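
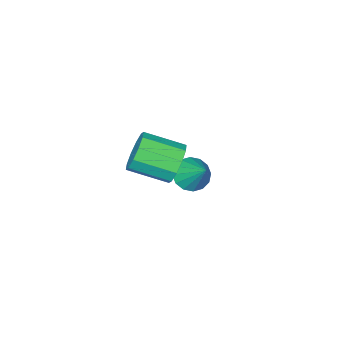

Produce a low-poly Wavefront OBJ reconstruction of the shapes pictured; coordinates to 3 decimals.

v 0.796 -0.789 0.963
v 1.295 -0.669 0.31
v 2.262 -1.77 0.844
v 1.764 -1.891 1.497
v 1.446 -0.353 0.686
v 2.413 -1.455 1.22
v 1.349 -0.205 1.167
v 2.316 -1.306 1.701
v 1.041 -0.28 1.57
v 2.008 -1.381 2.105
v 0.64 -0.549 1.742
v 1.607 -1.65 2.276
v 0.298 -0.91 1.616
v 1.265 -2.011 2.15
v 0.147 -1.225 1.24
v 1.114 -2.327 1.774
v 0.244 -1.374 0.759
v 1.211 -2.475 1.293
v 0.552 -1.299 0.355
v 1.519 -2.4 0.89
v 0.953 -1.03 0.184
v 1.92 -2.131 0.718
v -2.213 -3.459 -3.076
v -1.598 -3.222 -3.455
v -1.967 -2.381 -2.004
v -1.895 -3.009 -3.6
v -2.277 -2.917 -3.606
v -2.642 -2.97 -3.469
v -2.892 -3.153 -3.227
v -2.96 -3.419 -2.945
v -2.828 -3.695 -2.698
v -2.531 -3.908 -2.553
v -2.149 -4 -2.547
v -1.783 -3.948 -2.684
v -1.533 -3.764 -2.926
v -1.465 -3.498 -3.208
f 2 1 5
f 2 5 3
f 3 5 6
f 3 6 4
f 5 1 7
f 5 7 6
f 6 7 8
f 6 8 4
f 7 1 9
f 7 9 8
f 8 9 10
f 8 10 4
f 9 1 11
f 9 11 10
f 10 11 12
f 10 12 4
f 11 1 13
f 11 13 12
f 12 13 14
f 12 14 4
f 13 1 15
f 13 15 14
f 14 15 16
f 14 16 4
f 15 1 17
f 15 17 16
f 16 17 18
f 16 18 4
f 17 1 19
f 17 19 18
f 18 19 20
f 18 20 4
f 19 1 21
f 19 21 20
f 20 21 22
f 20 22 4
f 21 1 2
f 21 2 22
f 22 2 3
f 22 3 4
f 24 23 26
f 24 26 25
f 26 23 27
f 26 27 25
f 27 23 28
f 27 28 25
f 28 23 29
f 28 29 25
f 29 23 30
f 29 30 25
f 30 23 31
f 30 31 25
f 31 23 32
f 31 32 25
f 32 23 33
f 32 33 25
f 33 23 34
f 33 34 25
f 34 23 35
f 34 35 25
f 35 23 36
f 35 36 25
f 36 23 24
f 36 24 25



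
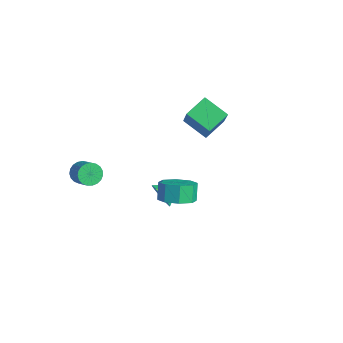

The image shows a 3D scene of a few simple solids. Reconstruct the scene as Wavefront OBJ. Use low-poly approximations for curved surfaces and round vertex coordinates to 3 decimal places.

v -3.934 -2.7 -2.287
v -3.622 -3.067 -2.781
v -2.674 -3.088 -2.166
v -2.986 -2.72 -1.673
v -3.564 -2.798 -2.861
v -2.616 -2.819 -2.247
v -3.57 -2.512 -2.843
v -2.622 -2.532 -2.228
v -3.639 -2.258 -2.728
v -2.691 -2.279 -2.113
v -3.759 -2.081 -2.537
v -2.811 -2.101 -1.922
v -3.909 -2.01 -2.303
v -2.961 -2.031 -1.688
v -4.064 -2.059 -2.066
v -3.116 -2.08 -1.451
v -4.196 -2.219 -1.867
v -3.248 -2.239 -1.253
v -4.283 -2.462 -1.742
v -3.335 -2.482 -1.127
v -4.309 -2.746 -1.71
v -3.361 -2.766 -1.095
v -4.271 -3.022 -1.778
v -3.323 -3.042 -1.164
v -4.174 -3.242 -1.935
v -3.226 -3.262 -1.32
v -4.036 -3.369 -2.152
v -3.088 -3.389 -1.537
v -3.88 -3.38 -2.392
v -2.932 -3.4 -1.778
v -3.734 -3.273 -2.615
v -2.786 -3.293 -2
v 3.208 -1.36 0.664
v 4.031 -1.008 0.952
v 3.594 -0.687 1.805
v 2.772 -1.04 1.516
v 3.644 -0.532 0.576
v 3.207 -0.212 1.428
v 3.002 -0.541 0.251
v 2.566 -0.221 1.103
v 2.481 -1.03 0.168
v 2.045 -0.71 1.02
v 2.386 -1.713 0.375
v 1.949 -1.392 1.228
v 2.773 -2.188 0.752
v 2.336 -1.868 1.604
v 3.414 -2.179 1.077
v 2.978 -1.859 1.929
v 3.935 -1.69 1.16
v 3.499 -1.37 2.012
v -0.196 -0.252 -2.375
v 0.295 -0.505 -1.797
v -0.164 0.792 -1.945
v 0.572 -0.357 -2.178
v 0.556 -0.168 -2.635
v 0.252 -0.011 -2.993
v -0.223 0.053 -3.114
v -0.687 0.001 -2.954
v -0.964 -0.148 -2.572
v -0.948 -0.336 -2.115
v -0.644 -0.493 -1.758
v -0.169 -0.558 -1.636
v -3.031 2.773 0.1
v -3.296 4.014 0.667
v -1.767 3.361 -0.598
v -2.032 4.603 -0.031
v -1.868 2.257 1.771
v -2.133 3.499 2.338
v -0.604 2.846 1.073
v -0.869 4.087 1.64
f 2 1 5
f 2 5 3
f 3 5 6
f 3 6 4
f 5 1 7
f 5 7 6
f 6 7 8
f 6 8 4
f 7 1 9
f 7 9 8
f 8 9 10
f 8 10 4
f 9 1 11
f 9 11 10
f 10 11 12
f 10 12 4
f 11 1 13
f 11 13 12
f 12 13 14
f 12 14 4
f 13 1 15
f 13 15 14
f 14 15 16
f 14 16 4
f 15 1 17
f 15 17 16
f 16 17 18
f 16 18 4
f 17 1 19
f 17 19 18
f 18 19 20
f 18 20 4
f 19 1 21
f 19 21 20
f 20 21 22
f 20 22 4
f 21 1 23
f 21 23 22
f 22 23 24
f 22 24 4
f 23 1 25
f 23 25 24
f 24 25 26
f 24 26 4
f 25 1 27
f 25 27 26
f 26 27 28
f 26 28 4
f 27 1 29
f 27 29 28
f 28 29 30
f 28 30 4
f 29 1 31
f 29 31 30
f 30 31 32
f 30 32 4
f 31 1 2
f 31 2 32
f 32 2 3
f 32 3 4
f 34 33 37
f 34 37 35
f 35 37 38
f 35 38 36
f 37 33 39
f 37 39 38
f 38 39 40
f 38 40 36
f 39 33 41
f 39 41 40
f 40 41 42
f 40 42 36
f 41 33 43
f 41 43 42
f 42 43 44
f 42 44 36
f 43 33 45
f 43 45 44
f 44 45 46
f 44 46 36
f 45 33 47
f 45 47 46
f 46 47 48
f 46 48 36
f 47 33 49
f 47 49 48
f 48 49 50
f 48 50 36
f 49 33 34
f 49 34 50
f 50 34 35
f 50 35 36
f 52 51 54
f 52 54 53
f 54 51 55
f 54 55 53
f 55 51 56
f 55 56 53
f 56 51 57
f 56 57 53
f 57 51 58
f 57 58 53
f 58 51 59
f 58 59 53
f 59 51 60
f 59 60 53
f 60 51 61
f 60 61 53
f 61 51 62
f 61 62 53
f 62 51 52
f 62 52 53
f 64 66 63
f 67 64 63
f 63 66 65
f 65 67 63
f 64 70 66
f 68 64 67
f 68 70 64
f 66 70 65
f 69 67 65
f 65 70 69
f 69 68 67
f 70 68 69



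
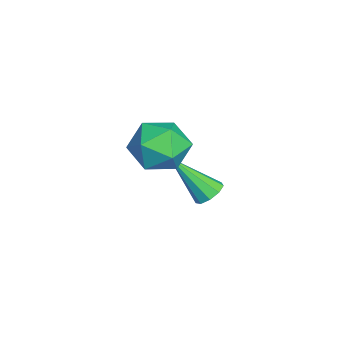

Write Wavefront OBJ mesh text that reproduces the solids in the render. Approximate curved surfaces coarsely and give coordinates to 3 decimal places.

v 0.005 3.329 2.248
v 1.126 3.36 1.967
v 0.394 2.18 3.673
v 1.515 2.211 3.392
v 1.001 3.153 3.822
v 0.761 3.863 2.942
v 0.759 1.677 2.698
v 0.519 2.387 1.818
v 1.592 2.338 2.245
v 1.742 3.251 2.939
v -0.222 2.289 2.701
v -0.072 3.202 3.395
v -1.73 4.352 -1.41
v -1.33 4.693 -1.046
v -2.01 2.928 0.23
v -1.741 4.836 -0.992
v -2.146 4.752 -1.134
v -2.357 4.481 -1.405
v -2.275 4.149 -1.679
v -1.938 3.912 -1.827
v -1.503 3.881 -1.78
v -1.176 4.07 -1.56
v -1.107 4.391 -1.27
f 1 12 6
f 1 6 2
f 1 2 8
f 1 8 11
f 1 11 12
f 2 6 10
f 6 12 5
f 12 11 3
f 11 8 7
f 8 2 9
f 4 10 5
f 4 5 3
f 4 3 7
f 4 7 9
f 4 9 10
f 5 10 6
f 3 5 12
f 7 3 11
f 9 7 8
f 10 9 2
f 14 13 16
f 14 16 15
f 16 13 17
f 16 17 15
f 17 13 18
f 17 18 15
f 18 13 19
f 18 19 15
f 19 13 20
f 19 20 15
f 20 13 21
f 20 21 15
f 21 13 22
f 21 22 15
f 22 13 23
f 22 23 15
f 23 13 14
f 23 14 15



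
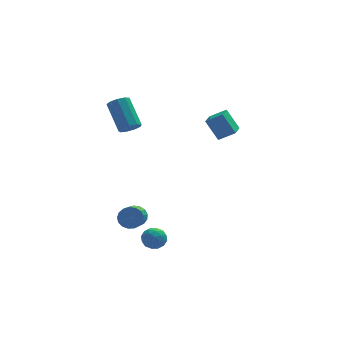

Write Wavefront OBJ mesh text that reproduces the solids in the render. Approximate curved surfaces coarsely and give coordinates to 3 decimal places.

v 1.16 1.175 2.949
v 2.117 0.938 3.542
v 1.681 2.442 2.615
v 2.638 2.205 3.208
v 1.802 0.575 1.672
v 2.759 0.338 2.265
v 2.323 1.842 1.338
v 3.28 1.605 1.931
v -2.894 3.17 1.712
v -2.548 2.782 2.21
v -2.999 4.302 3.706
v -3.346 4.69 3.208
v -2.235 3.092 1.99
v -2.686 4.612 3.486
v -2.23 3.439 1.64
v -2.681 4.958 3.136
v -2.536 3.659 1.323
v -2.987 5.179 2.82
v -3.01 3.651 1.189
v -3.461 5.171 2.685
v -3.43 3.418 1.299
v -3.881 4.938 2.795
v -3.599 3.069 1.602
v -4.05 4.589 3.099
v -3.438 2.767 1.957
v -3.89 4.287 3.453
v -3.024 2.654 2.197
v -3.475 4.174 3.693
v -3.45 -1.383 -2.95
v -3.098 -1.13 -2.338
v -3.639 -2.945 -1.278
v -3.99 -3.197 -1.89
v -3.433 -1.008 -2.3
v -3.974 -2.823 -1.24
v -3.773 -0.972 -2.412
v -4.314 -2.787 -1.352
v -4.038 -1.03 -2.647
v -4.579 -2.845 -1.587
v -4.169 -1.169 -2.951
v -4.709 -2.984 -1.891
v -4.134 -1.357 -3.255
v -4.675 -3.171 -2.195
v -3.943 -1.55 -3.489
v -4.484 -3.365 -2.429
v -3.639 -1.706 -3.6
v -4.18 -3.52 -2.54
v -3.292 -1.787 -3.562
v -3.832 -3.602 -2.502
v -2.98 -1.776 -3.383
v -3.521 -3.59 -2.323
v -2.776 -1.674 -3.106
v -3.317 -3.489 -2.046
v -2.727 -1.506 -2.792
v -3.268 -3.321 -1.733
v -2.843 -1.31 -2.515
v -3.384 -3.124 -1.455
v -2.943 -3.073 -3.575
v -2.244 -3.238 -3.276
v -3.276 -4.282 -3.464
v -2.577 -4.447 -3.165
v -3.083 -4.02 -2.757
v -2.877 -3.272 -2.826
v -2.643 -4.248 -3.914
v -2.437 -3.5 -3.983
v -2.058 -3.964 -3.486
v -2.33 -3.823 -2.771
v -3.19 -3.697 -3.969
v -3.462 -3.556 -3.254
v -2.564 -3.049 -3.435
v -2.956 -4.471 -3.305
v -3.253 -4.219 -3.065
v -2.842 -4.316 -2.889
v -2.936 -3.07 -3.171
v -2.525 -3.167 -2.995
v -3.019 -3.626 -2.69
v -2.995 -4.353 -3.745
v -2.584 -4.45 -3.569
v -2.678 -3.204 -3.851
v -2.267 -3.301 -3.675
v -2.501 -3.894 -4.05
v -2.044 -3.573 -3.383
v -2.24 -4.284 -3.318
v -2.279 -4.167 -3.758
v -2.158 -3.727 -3.798
v -2.204 -3.49 -2.963
v -2.4 -4.201 -2.897
v -2.697 -3.95 -2.657
v -2.576 -3.511 -2.698
v -2.095 -3.917 -3.086
v -3.12 -3.319 -3.843
v -3.316 -4.03 -3.777
v -2.944 -4.009 -4.042
v -2.823 -3.57 -4.083
v -3.28 -3.236 -3.422
v -3.476 -3.947 -3.357
v -3.362 -3.793 -2.942
v -3.241 -3.353 -2.982
v -3.425 -3.603 -3.654
f 2 4 1
f 5 2 1
f 1 4 3
f 3 5 1
f 2 8 4
f 6 2 5
f 6 8 2
f 4 8 3
f 7 5 3
f 3 8 7
f 7 6 5
f 8 6 7
f 10 9 13
f 10 13 11
f 11 13 14
f 11 14 12
f 13 9 15
f 13 15 14
f 14 15 16
f 14 16 12
f 15 9 17
f 15 17 16
f 16 17 18
f 16 18 12
f 17 9 19
f 17 19 18
f 18 19 20
f 18 20 12
f 19 9 21
f 19 21 20
f 20 21 22
f 20 22 12
f 21 9 23
f 21 23 22
f 22 23 24
f 22 24 12
f 23 9 25
f 23 25 24
f 24 25 26
f 24 26 12
f 25 9 27
f 25 27 26
f 26 27 28
f 26 28 12
f 27 9 10
f 27 10 28
f 28 10 11
f 28 11 12
f 30 29 33
f 30 33 31
f 31 33 34
f 31 34 32
f 33 29 35
f 33 35 34
f 34 35 36
f 34 36 32
f 35 29 37
f 35 37 36
f 36 37 38
f 36 38 32
f 37 29 39
f 37 39 38
f 38 39 40
f 38 40 32
f 39 29 41
f 39 41 40
f 40 41 42
f 40 42 32
f 41 29 43
f 41 43 42
f 42 43 44
f 42 44 32
f 43 29 45
f 43 45 44
f 44 45 46
f 44 46 32
f 45 29 47
f 45 47 46
f 46 47 48
f 46 48 32
f 47 29 49
f 47 49 48
f 48 49 50
f 48 50 32
f 49 29 51
f 49 51 50
f 50 51 52
f 50 52 32
f 51 29 53
f 51 53 52
f 52 53 54
f 52 54 32
f 53 29 55
f 53 55 54
f 54 55 56
f 54 56 32
f 55 29 30
f 55 30 56
f 56 30 31
f 56 31 32
f 57 94 73
f 94 68 97
f 73 97 62
f 94 97 73
f 57 73 69
f 73 62 74
f 69 74 58
f 73 74 69
f 57 69 78
f 69 58 79
f 78 79 64
f 69 79 78
f 57 78 90
f 78 64 93
f 90 93 67
f 78 93 90
f 57 90 94
f 90 67 98
f 94 98 68
f 90 98 94
f 58 74 85
f 74 62 88
f 85 88 66
f 74 88 85
f 62 97 75
f 97 68 96
f 75 96 61
f 97 96 75
f 68 98 95
f 98 67 91
f 95 91 59
f 98 91 95
f 67 93 92
f 93 64 80
f 92 80 63
f 93 80 92
f 64 79 84
f 79 58 81
f 84 81 65
f 79 81 84
f 60 86 72
f 86 66 87
f 72 87 61
f 86 87 72
f 60 72 70
f 72 61 71
f 70 71 59
f 72 71 70
f 60 70 77
f 70 59 76
f 77 76 63
f 70 76 77
f 60 77 82
f 77 63 83
f 82 83 65
f 77 83 82
f 60 82 86
f 82 65 89
f 86 89 66
f 82 89 86
f 61 87 75
f 87 66 88
f 75 88 62
f 87 88 75
f 59 71 95
f 71 61 96
f 95 96 68
f 71 96 95
f 63 76 92
f 76 59 91
f 92 91 67
f 76 91 92
f 65 83 84
f 83 63 80
f 84 80 64
f 83 80 84
f 66 89 85
f 89 65 81
f 85 81 58
f 89 81 85



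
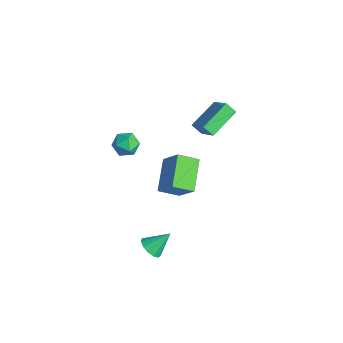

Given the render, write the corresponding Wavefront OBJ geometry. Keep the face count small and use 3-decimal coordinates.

v 1.067 -2.92 -3.387
v 1.528 -2.56 -3.872
v 1.273 -1.82 -2.373
v 1.133 -2.414 -3.95
v 0.717 -2.428 -3.849
v 0.412 -2.599 -3.602
v 0.315 -2.872 -3.286
v 0.456 -3.16 -3.002
v 0.792 -3.372 -2.841
v 1.214 -3.44 -2.853
v 1.59 -3.343 -3.034
v 1.8 -3.112 -3.327
v 1.776 -2.82 -3.64
v -2 1.16 3.196
v -0.751 1.226 4.178
v -2.659 2.917 3.917
v -1.41 2.983 4.898
v -1.57 1.557 2.622
v -0.321 1.623 3.603
v -2.229 3.314 3.342
v -0.98 3.38 4.324
v -3.559 -1.532 1.312
v -2.936 -1.557 1.907
v -3.824 -2.883 1.533
v -3.201 -2.908 2.128
v -3.925 -2.466 2.281
v -3.761 -1.631 2.144
v -2.999 -2.809 1.296
v -2.835 -1.974 1.159
v -2.589 -2.346 1.897
v -3.162 -2.134 2.506
v -3.598 -2.306 0.934
v -4.171 -2.094 1.543
v -4.457 2.004 -3.39
v -4.901 0.843 -2.77
v -3.249 2.34 -1.897
v -3.693 1.178 -1.276
v -2.887 0.862 -4.404
v -3.331 -0.3 -3.783
v -1.679 1.197 -2.91
v -2.123 0.036 -2.29
f 2 1 4
f 2 4 3
f 4 1 5
f 4 5 3
f 5 1 6
f 5 6 3
f 6 1 7
f 6 7 3
f 7 1 8
f 7 8 3
f 8 1 9
f 8 9 3
f 9 1 10
f 9 10 3
f 10 1 11
f 10 11 3
f 11 1 12
f 11 12 3
f 12 1 13
f 12 13 3
f 13 1 2
f 13 2 3
f 15 17 14
f 18 15 14
f 14 17 16
f 16 18 14
f 15 21 17
f 19 15 18
f 19 21 15
f 17 21 16
f 20 18 16
f 16 21 20
f 20 19 18
f 21 19 20
f 22 33 27
f 22 27 23
f 22 23 29
f 22 29 32
f 22 32 33
f 23 27 31
f 27 33 26
f 33 32 24
f 32 29 28
f 29 23 30
f 25 31 26
f 25 26 24
f 25 24 28
f 25 28 30
f 25 30 31
f 26 31 27
f 24 26 33
f 28 24 32
f 30 28 29
f 31 30 23
f 35 37 34
f 38 35 34
f 34 37 36
f 36 38 34
f 35 41 37
f 39 35 38
f 39 41 35
f 37 41 36
f 40 38 36
f 36 41 40
f 40 39 38
f 41 39 40



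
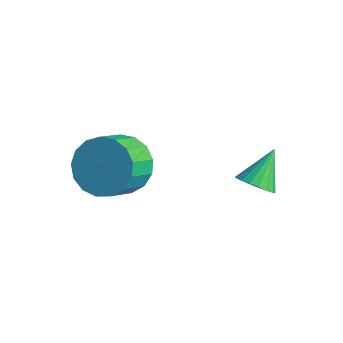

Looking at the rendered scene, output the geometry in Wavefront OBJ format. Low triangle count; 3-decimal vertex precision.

v 0.711 1.011 -3.457
v 1.468 1.516 -3.019
v 1.707 0.554 -2.324
v 0.949 0.049 -2.763
v 1.084 1.619 -2.743
v 1.323 0.658 -2.049
v 0.615 1.584 -2.631
v 0.854 0.622 -1.937
v 0.168 1.417 -2.708
v 0.407 0.456 -2.014
v -0.155 1.157 -2.957
v 0.084 0.196 -2.262
v -0.279 0.864 -3.32
v -0.04 -0.098 -2.626
v -0.177 0.604 -3.715
v 0.062 -0.358 -3.021
v 0.128 0.437 -4.051
v 0.367 -0.524 -3.356
v 0.567 0.402 -4.25
v 0.806 -0.559 -3.556
v 1.039 0.506 -4.268
v 1.278 -0.455 -3.574
v 1.435 0.726 -4.101
v 1.674 -0.235 -3.406
v 1.666 1.011 -3.785
v 1.905 0.05 -3.091
v 1.677 1.296 -3.395
v 1.916 0.334 -2.7
v 3.867 3.275 -3.62
v 4.44 3.171 -3.38
v 3.653 4.225 -2.7
v 4.488 3.369 -3.573
v 4.413 3.548 -3.775
v 4.23 3.673 -3.947
v 3.975 3.719 -4.054
v 3.698 3.678 -4.075
v 3.455 3.556 -4.006
v 3.294 3.379 -3.86
v 3.246 3.181 -3.668
v 3.321 3.002 -3.465
v 3.504 2.877 -3.294
v 3.759 2.831 -3.187
v 4.035 2.873 -3.166
v 4.279 2.994 -3.235
f 2 1 5
f 2 5 3
f 3 5 6
f 3 6 4
f 5 1 7
f 5 7 6
f 6 7 8
f 6 8 4
f 7 1 9
f 7 9 8
f 8 9 10
f 8 10 4
f 9 1 11
f 9 11 10
f 10 11 12
f 10 12 4
f 11 1 13
f 11 13 12
f 12 13 14
f 12 14 4
f 13 1 15
f 13 15 14
f 14 15 16
f 14 16 4
f 15 1 17
f 15 17 16
f 16 17 18
f 16 18 4
f 17 1 19
f 17 19 18
f 18 19 20
f 18 20 4
f 19 1 21
f 19 21 20
f 20 21 22
f 20 22 4
f 21 1 23
f 21 23 22
f 22 23 24
f 22 24 4
f 23 1 25
f 23 25 24
f 24 25 26
f 24 26 4
f 25 1 27
f 25 27 26
f 26 27 28
f 26 28 4
f 27 1 2
f 27 2 28
f 28 2 3
f 28 3 4
f 30 29 32
f 30 32 31
f 32 29 33
f 32 33 31
f 33 29 34
f 33 34 31
f 34 29 35
f 34 35 31
f 35 29 36
f 35 36 31
f 36 29 37
f 36 37 31
f 37 29 38
f 37 38 31
f 38 29 39
f 38 39 31
f 39 29 40
f 39 40 31
f 40 29 41
f 40 41 31
f 41 29 42
f 41 42 31
f 42 29 43
f 42 43 31
f 43 29 44
f 43 44 31
f 44 29 30
f 44 30 31



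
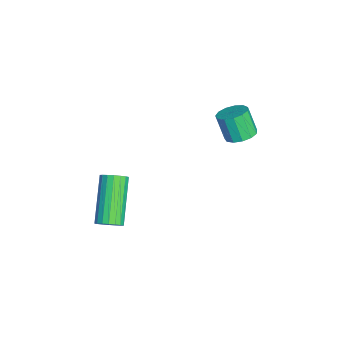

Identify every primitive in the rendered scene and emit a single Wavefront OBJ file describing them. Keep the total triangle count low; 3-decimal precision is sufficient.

v 3.24 -3.861 -0.603
v 3.512 -4.102 -0.23
v 2.012 -3.839 1.035
v 1.74 -3.599 0.663
v 3.573 -3.88 -0.204
v 2.073 -3.617 1.062
v 3.568 -3.655 -0.256
v 2.068 -3.392 1.009
v 3.499 -3.471 -0.378
v 1.999 -3.208 0.888
v 3.377 -3.364 -0.543
v 1.878 -3.101 0.722
v 3.229 -3.355 -0.721
v 1.729 -3.092 0.545
v 3.083 -3.447 -0.875
v 1.583 -3.184 0.391
v 2.968 -3.621 -0.975
v 1.468 -3.358 0.29
v 2.907 -3.843 -1.002
v 1.407 -3.58 0.264
v 2.912 -4.068 -0.949
v 1.412 -3.805 0.316
v 2.981 -4.252 -0.828
v 1.481 -3.989 0.438
v 3.102 -4.359 -0.662
v 1.603 -4.096 0.603
v 3.251 -4.368 -0.485
v 1.751 -4.105 0.781
v 3.397 -4.276 -0.331
v 1.897 -4.013 0.935
v 0.856 0.943 1.865
v 1.427 0.942 2.08
v 1.055 0.637 3.069
v 0.484 0.637 2.855
v 1.304 1.259 2.132
v 0.933 0.953 3.121
v 1.039 1.476 2.099
v 0.668 1.17 3.088
v 0.716 1.523 1.992
v 0.345 1.217 2.981
v 0.437 1.386 1.845
v 0.066 1.08 2.834
v 0.291 1.109 1.705
v -0.08 0.803 2.694
v 0.324 0.778 1.615
v -0.047 0.473 2.604
v 0.526 0.5 1.605
v 0.155 0.195 2.594
v 0.833 0.363 1.678
v 0.461 0.057 2.667
v 1.147 0.41 1.81
v 0.775 0.104 2.799
v 1.368 0.626 1.96
v 0.997 0.32 2.949
f 2 1 5
f 2 5 3
f 3 5 6
f 3 6 4
f 5 1 7
f 5 7 6
f 6 7 8
f 6 8 4
f 7 1 9
f 7 9 8
f 8 9 10
f 8 10 4
f 9 1 11
f 9 11 10
f 10 11 12
f 10 12 4
f 11 1 13
f 11 13 12
f 12 13 14
f 12 14 4
f 13 1 15
f 13 15 14
f 14 15 16
f 14 16 4
f 15 1 17
f 15 17 16
f 16 17 18
f 16 18 4
f 17 1 19
f 17 19 18
f 18 19 20
f 18 20 4
f 19 1 21
f 19 21 20
f 20 21 22
f 20 22 4
f 21 1 23
f 21 23 22
f 22 23 24
f 22 24 4
f 23 1 25
f 23 25 24
f 24 25 26
f 24 26 4
f 25 1 27
f 25 27 26
f 26 27 28
f 26 28 4
f 27 1 29
f 27 29 28
f 28 29 30
f 28 30 4
f 29 1 2
f 29 2 30
f 30 2 3
f 30 3 4
f 32 31 35
f 32 35 33
f 33 35 36
f 33 36 34
f 35 31 37
f 35 37 36
f 36 37 38
f 36 38 34
f 37 31 39
f 37 39 38
f 38 39 40
f 38 40 34
f 39 31 41
f 39 41 40
f 40 41 42
f 40 42 34
f 41 31 43
f 41 43 42
f 42 43 44
f 42 44 34
f 43 31 45
f 43 45 44
f 44 45 46
f 44 46 34
f 45 31 47
f 45 47 46
f 46 47 48
f 46 48 34
f 47 31 49
f 47 49 48
f 48 49 50
f 48 50 34
f 49 31 51
f 49 51 50
f 50 51 52
f 50 52 34
f 51 31 53
f 51 53 52
f 52 53 54
f 52 54 34
f 53 31 32
f 53 32 54
f 54 32 33
f 54 33 34



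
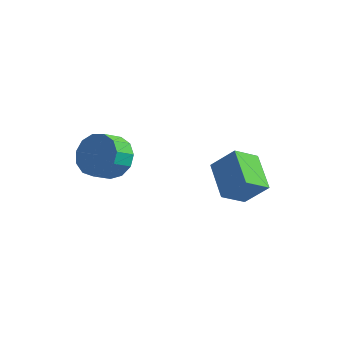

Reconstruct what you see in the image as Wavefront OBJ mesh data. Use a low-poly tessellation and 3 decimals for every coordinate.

v 0.631 0.685 0.57
v -0.498 1.85 1.279
v 1.158 1.638 -0.158
v 0.029 2.803 0.55
v 1.551 0.957 1.59
v 0.422 2.122 2.298
v 2.078 1.91 0.861
v 0.949 3.075 1.57
v -3.159 -1.053 2.598
v -2.19 -1.338 2.602
v -2.432 -2.152 3.186
v -3.401 -1.867 3.182
v -2.258 -0.996 3.051
v -2.5 -1.809 3.635
v -2.613 -0.671 3.357
v -2.854 -1.484 3.94
v -3.14 -0.468 3.421
v -3.382 -1.281 4.005
v -3.674 -0.451 3.224
v -3.916 -1.264 3.808
v -4.044 -0.625 2.829
v -4.286 -1.438 3.412
v -4.134 -0.935 2.36
v -4.375 -1.748 2.944
v -3.913 -1.283 1.967
v -4.155 -2.096 2.551
v -3.454 -1.557 1.774
v -3.695 -2.371 2.358
v -2.901 -1.672 1.843
v -3.142 -2.486 2.427
v -2.43 -1.591 2.152
v -2.671 -2.404 2.736
f 2 4 1
f 5 2 1
f 1 4 3
f 3 5 1
f 2 8 4
f 6 2 5
f 6 8 2
f 4 8 3
f 7 5 3
f 3 8 7
f 7 6 5
f 8 6 7
f 10 9 13
f 10 13 11
f 11 13 14
f 11 14 12
f 13 9 15
f 13 15 14
f 14 15 16
f 14 16 12
f 15 9 17
f 15 17 16
f 16 17 18
f 16 18 12
f 17 9 19
f 17 19 18
f 18 19 20
f 18 20 12
f 19 9 21
f 19 21 20
f 20 21 22
f 20 22 12
f 21 9 23
f 21 23 22
f 22 23 24
f 22 24 12
f 23 9 25
f 23 25 24
f 24 25 26
f 24 26 12
f 25 9 27
f 25 27 26
f 26 27 28
f 26 28 12
f 27 9 29
f 27 29 28
f 28 29 30
f 28 30 12
f 29 9 31
f 29 31 30
f 30 31 32
f 30 32 12
f 31 9 10
f 31 10 32
f 32 10 11
f 32 11 12



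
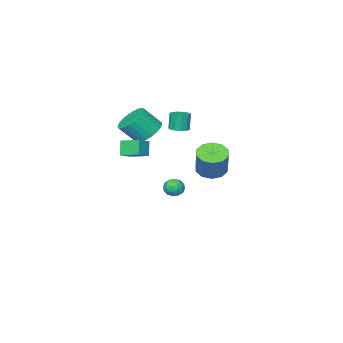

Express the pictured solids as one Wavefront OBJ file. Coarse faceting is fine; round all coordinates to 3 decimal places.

v 0.642 3.156 0.637
v 1.177 2.374 0.786
v 1.694 3.041 2.432
v 1.158 3.824 2.283
v 1.516 2.779 0.516
v 2.033 3.446 2.162
v 1.521 3.328 0.291
v 2.037 3.995 1.938
v 1.19 3.812 0.199
v 1.707 4.479 1.846
v 0.65 4.045 0.274
v 1.166 4.712 1.921
v 0.106 3.939 0.488
v 0.623 4.606 2.134
v -0.233 3.534 0.758
v 0.284 4.201 2.404
v -0.237 2.985 0.982
v 0.279 3.652 2.629
v 0.093 2.501 1.074
v 0.61 3.168 2.721
v 0.634 2.268 0.999
v 1.15 2.935 2.646
v -0.136 -0.654 2.375
v 0.206 -0.124 2.481
v 0.019 -0.236 3.651
v -0.324 -0.766 3.545
v -0.135 -0.017 2.436
v -0.323 -0.129 3.606
v -0.477 -0.112 2.373
v -0.664 -0.224 3.542
v -0.711 -0.379 2.31
v -0.898 -0.492 3.479
v -0.762 -0.734 2.267
v -0.949 -0.846 3.437
v -0.615 -1.063 2.259
v -0.802 -1.175 3.429
v -0.316 -1.262 2.288
v -0.503 -1.374 3.458
v 0.041 -1.268 2.344
v -0.147 -1.38 3.514
v 0.341 -1.079 2.411
v 0.153 -1.191 3.58
v 0.489 -0.755 2.465
v 0.302 -0.867 3.635
v 0.439 -0.399 2.492
v 0.252 -0.511 3.661
v 2.448 -2.085 0.318
v 2.081 -2.49 1.273
v 2.005 -0.889 0.655
v 1.638 -1.293 1.61
v 3.382 -1.867 0.77
v 3.015 -2.271 1.725
v 2.939 -0.67 1.107
v 2.572 -1.075 2.062
v -2.031 -2.951 -4.613
v -1.53 -2.596 -4.227
v -2.13 -3.744 -3.753
v -1.629 -3.389 -3.367
v -2.282 -3.092 -3.474
v -2.221 -2.601 -4.006
v -1.439 -3.739 -3.974
v -1.378 -3.248 -4.506
v -1.164 -3.083 -3.833
v -1.684 -2.683 -3.524
v -1.976 -3.657 -4.456
v -2.496 -3.257 -4.147
v -1.772 -2.704 -4.495
v -1.888 -3.636 -3.485
v -2.272 -3.461 -3.547
v -1.977 -3.253 -3.321
v -2.178 -2.707 -4.365
v -1.883 -2.498 -4.139
v -2.325 -2.79 -3.696
v -1.777 -3.842 -3.841
v -1.482 -3.633 -3.615
v -1.683 -3.087 -4.659
v -1.388 -2.879 -4.433
v -1.335 -3.55 -4.284
v -1.262 -2.781 -4.037
v -1.32 -3.247 -3.532
v -1.209 -3.453 -3.888
v -1.173 -3.165 -4.201
v -1.568 -2.546 -3.855
v -1.626 -3.012 -3.35
v -2.01 -2.837 -3.413
v -1.974 -2.549 -3.725
v -1.353 -2.832 -3.623
v -2.034 -3.328 -4.63
v -2.092 -3.794 -4.125
v -1.686 -3.791 -4.255
v -1.65 -3.503 -4.567
v -2.34 -3.093 -4.448
v -2.398 -3.559 -3.943
v -2.487 -3.175 -3.779
v -2.451 -2.887 -4.092
v -2.307 -3.508 -4.357
v -0.204 -3.593 1.102
v 0.289 -4.247 0.399
v 1.156 -4.902 1.614
v 0.664 -4.247 2.318
v 0.546 -3.914 0.394
v 1.413 -4.568 1.609
v 0.689 -3.531 0.498
v 1.557 -4.186 1.713
v 0.697 -3.158 0.694
v 1.564 -3.813 1.909
v 0.567 -2.851 0.952
v 1.434 -3.506 2.167
v 0.32 -2.657 1.233
v 1.187 -3.312 2.448
v -0.007 -2.606 1.494
v 0.86 -3.26 2.709
v -0.364 -2.704 1.695
v 0.504 -3.359 2.91
v -0.696 -2.938 1.806
v 0.171 -3.593 3.021
v -0.953 -3.272 1.811
v -0.086 -3.926 3.026
v -1.097 -3.654 1.707
v -0.229 -4.309 2.922
v -1.104 -4.027 1.511
v -0.237 -4.682 2.726
v -0.974 -4.334 1.253
v -0.107 -4.989 2.468
v -0.727 -4.528 0.972
v 0.14 -5.183 2.187
v -0.4 -4.58 0.711
v 0.467 -5.234 1.926
v -0.044 -4.481 0.51
v 0.824 -5.136 1.725
f 2 1 5
f 2 5 3
f 3 5 6
f 3 6 4
f 5 1 7
f 5 7 6
f 6 7 8
f 6 8 4
f 7 1 9
f 7 9 8
f 8 9 10
f 8 10 4
f 9 1 11
f 9 11 10
f 10 11 12
f 10 12 4
f 11 1 13
f 11 13 12
f 12 13 14
f 12 14 4
f 13 1 15
f 13 15 14
f 14 15 16
f 14 16 4
f 15 1 17
f 15 17 16
f 16 17 18
f 16 18 4
f 17 1 19
f 17 19 18
f 18 19 20
f 18 20 4
f 19 1 21
f 19 21 20
f 20 21 22
f 20 22 4
f 21 1 2
f 21 2 22
f 22 2 3
f 22 3 4
f 24 23 27
f 24 27 25
f 25 27 28
f 25 28 26
f 27 23 29
f 27 29 28
f 28 29 30
f 28 30 26
f 29 23 31
f 29 31 30
f 30 31 32
f 30 32 26
f 31 23 33
f 31 33 32
f 32 33 34
f 32 34 26
f 33 23 35
f 33 35 34
f 34 35 36
f 34 36 26
f 35 23 37
f 35 37 36
f 36 37 38
f 36 38 26
f 37 23 39
f 37 39 38
f 38 39 40
f 38 40 26
f 39 23 41
f 39 41 40
f 40 41 42
f 40 42 26
f 41 23 43
f 41 43 42
f 42 43 44
f 42 44 26
f 43 23 45
f 43 45 44
f 44 45 46
f 44 46 26
f 45 23 24
f 45 24 46
f 46 24 25
f 46 25 26
f 48 50 47
f 51 48 47
f 47 50 49
f 49 51 47
f 48 54 50
f 52 48 51
f 52 54 48
f 50 54 49
f 53 51 49
f 49 54 53
f 53 52 51
f 54 52 53
f 55 92 71
f 92 66 95
f 71 95 60
f 92 95 71
f 55 71 67
f 71 60 72
f 67 72 56
f 71 72 67
f 55 67 76
f 67 56 77
f 76 77 62
f 67 77 76
f 55 76 88
f 76 62 91
f 88 91 65
f 76 91 88
f 55 88 92
f 88 65 96
f 92 96 66
f 88 96 92
f 56 72 83
f 72 60 86
f 83 86 64
f 72 86 83
f 60 95 73
f 95 66 94
f 73 94 59
f 95 94 73
f 66 96 93
f 96 65 89
f 93 89 57
f 96 89 93
f 65 91 90
f 91 62 78
f 90 78 61
f 91 78 90
f 62 77 82
f 77 56 79
f 82 79 63
f 77 79 82
f 58 84 70
f 84 64 85
f 70 85 59
f 84 85 70
f 58 70 68
f 70 59 69
f 68 69 57
f 70 69 68
f 58 68 75
f 68 57 74
f 75 74 61
f 68 74 75
f 58 75 80
f 75 61 81
f 80 81 63
f 75 81 80
f 58 80 84
f 80 63 87
f 84 87 64
f 80 87 84
f 59 85 73
f 85 64 86
f 73 86 60
f 85 86 73
f 57 69 93
f 69 59 94
f 93 94 66
f 69 94 93
f 61 74 90
f 74 57 89
f 90 89 65
f 74 89 90
f 63 81 82
f 81 61 78
f 82 78 62
f 81 78 82
f 64 87 83
f 87 63 79
f 83 79 56
f 87 79 83
f 98 97 101
f 98 101 99
f 99 101 102
f 99 102 100
f 101 97 103
f 101 103 102
f 102 103 104
f 102 104 100
f 103 97 105
f 103 105 104
f 104 105 106
f 104 106 100
f 105 97 107
f 105 107 106
f 106 107 108
f 106 108 100
f 107 97 109
f 107 109 108
f 108 109 110
f 108 110 100
f 109 97 111
f 109 111 110
f 110 111 112
f 110 112 100
f 111 97 113
f 111 113 112
f 112 113 114
f 112 114 100
f 113 97 115
f 113 115 114
f 114 115 116
f 114 116 100
f 115 97 117
f 115 117 116
f 116 117 118
f 116 118 100
f 117 97 119
f 117 119 118
f 118 119 120
f 118 120 100
f 119 97 121
f 119 121 120
f 120 121 122
f 120 122 100
f 121 97 123
f 121 123 122
f 122 123 124
f 122 124 100
f 123 97 125
f 123 125 124
f 124 125 126
f 124 126 100
f 125 97 127
f 125 127 126
f 126 127 128
f 126 128 100
f 127 97 129
f 127 129 128
f 128 129 130
f 128 130 100
f 129 97 98
f 129 98 130
f 130 98 99
f 130 99 100



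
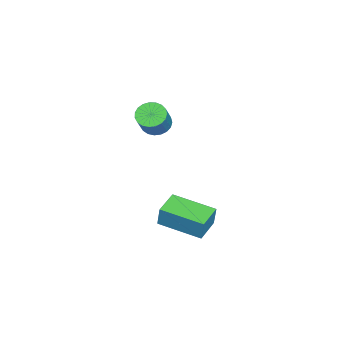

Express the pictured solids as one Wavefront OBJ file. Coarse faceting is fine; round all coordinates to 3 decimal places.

v -1.647 -1.555 0.994
v -1.182 -1.192 0.599
v -0.329 -1.161 1.631
v -0.793 -1.525 2.026
v -1.34 -0.975 0.723
v -0.486 -0.945 1.755
v -1.551 -0.859 0.894
v -0.697 -0.828 1.926
v -1.778 -0.863 1.082
v -0.925 -0.833 2.114
v -1.983 -0.987 1.255
v -1.129 -0.956 2.287
v -2.13 -1.209 1.383
v -1.276 -1.179 2.415
v -2.193 -1.491 1.443
v -1.339 -1.46 2.476
v -2.161 -1.784 1.426
v -1.308 -1.754 2.459
v -2.041 -2.038 1.334
v -1.187 -2.007 2.367
v -1.853 -2.208 1.183
v -0.999 -2.177 2.216
v -1.629 -2.265 1
v -0.775 -2.234 2.032
v -1.408 -2.2 0.815
v -0.554 -2.169 1.848
v -1.228 -2.023 0.662
v -0.375 -1.992 1.694
v -1.121 -1.765 0.565
v -0.267 -1.734 1.598
v -1.105 -1.471 0.543
v -0.251 -1.44 1.575
v -1.347 -0.825 -4.241
v -1.147 -0.657 -3.162
v -1.082 1.255 -4.613
v -0.882 1.423 -3.535
v -0.078 -1.023 -4.445
v 0.122 -0.855 -3.367
v 0.187 1.057 -4.818
v 0.387 1.225 -3.739
f 2 1 5
f 2 5 3
f 3 5 6
f 3 6 4
f 5 1 7
f 5 7 6
f 6 7 8
f 6 8 4
f 7 1 9
f 7 9 8
f 8 9 10
f 8 10 4
f 9 1 11
f 9 11 10
f 10 11 12
f 10 12 4
f 11 1 13
f 11 13 12
f 12 13 14
f 12 14 4
f 13 1 15
f 13 15 14
f 14 15 16
f 14 16 4
f 15 1 17
f 15 17 16
f 16 17 18
f 16 18 4
f 17 1 19
f 17 19 18
f 18 19 20
f 18 20 4
f 19 1 21
f 19 21 20
f 20 21 22
f 20 22 4
f 21 1 23
f 21 23 22
f 22 23 24
f 22 24 4
f 23 1 25
f 23 25 24
f 24 25 26
f 24 26 4
f 25 1 27
f 25 27 26
f 26 27 28
f 26 28 4
f 27 1 29
f 27 29 28
f 28 29 30
f 28 30 4
f 29 1 31
f 29 31 30
f 30 31 32
f 30 32 4
f 31 1 2
f 31 2 32
f 32 2 3
f 32 3 4
f 34 36 33
f 37 34 33
f 33 36 35
f 35 37 33
f 34 40 36
f 38 34 37
f 38 40 34
f 36 40 35
f 39 37 35
f 35 40 39
f 39 38 37
f 40 38 39



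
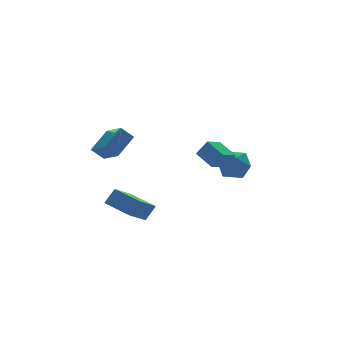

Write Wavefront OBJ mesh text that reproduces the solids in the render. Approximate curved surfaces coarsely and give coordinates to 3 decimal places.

v 3.323 2.805 0.696
v 4.437 2.835 1.042
v 3.423 0.925 0.538
v 4.537 0.955 0.884
v 3.684 1.209 1.639
v 3.623 2.37 1.737
v 4.237 1.39 -0.157
v 4.176 2.551 -0.059
v 5.002 1.96 0.515
v 4.661 1.848 1.625
v 3.199 1.912 -0.045
v 2.858 1.8 1.065
v -3.616 3.47 1.934
v -3.353 2.025 2.594
v -4.329 3.679 2.676
v -4.066 2.234 3.336
v -2.314 4.186 2.984
v -2.051 2.741 3.644
v -3.027 4.395 3.726
v -2.764 2.95 4.386
v -2.43 0.324 -1.971
v -3.807 -0.617 -1.001
v -3.237 1.999 -1.491
v -4.614 1.058 -0.521
v -1.786 0.362 -1.019
v -3.163 -0.579 -0.049
v -2.593 2.037 -0.539
v -3.97 1.096 0.431
v 1.906 0.764 1.33
v 1.52 2.017 2.017
v 2.992 1.315 0.935
v 2.605 2.568 1.622
v 2.455 0.392 2.318
v 2.068 1.645 3.005
v 3.54 0.943 1.923
v 3.154 2.196 2.61
f 1 12 6
f 1 6 2
f 1 2 8
f 1 8 11
f 1 11 12
f 2 6 10
f 6 12 5
f 12 11 3
f 11 8 7
f 8 2 9
f 4 10 5
f 4 5 3
f 4 3 7
f 4 7 9
f 4 9 10
f 5 10 6
f 3 5 12
f 7 3 11
f 9 7 8
f 10 9 2
f 14 16 13
f 17 14 13
f 13 16 15
f 15 17 13
f 14 20 16
f 18 14 17
f 18 20 14
f 16 20 15
f 19 17 15
f 15 20 19
f 19 18 17
f 20 18 19
f 22 24 21
f 25 22 21
f 21 24 23
f 23 25 21
f 22 28 24
f 26 22 25
f 26 28 22
f 24 28 23
f 27 25 23
f 23 28 27
f 27 26 25
f 28 26 27
f 30 32 29
f 33 30 29
f 29 32 31
f 31 33 29
f 30 36 32
f 34 30 33
f 34 36 30
f 32 36 31
f 35 33 31
f 31 36 35
f 35 34 33
f 36 34 35



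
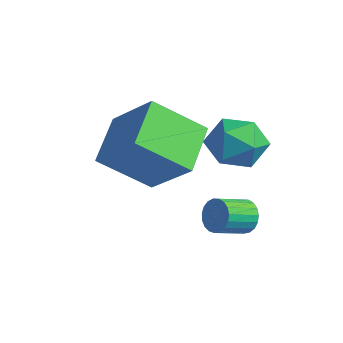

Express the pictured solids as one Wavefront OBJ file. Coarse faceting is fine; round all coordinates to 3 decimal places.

v -1.736 0.856 -0.974
v -1.365 1.043 -0.488
v -1.332 -0.028 -0.1
v -1.704 -0.216 -0.586
v -1.609 1.073 -0.386
v -1.576 0.001 0.002
v -1.875 1.065 -0.385
v -1.842 -0.007 0.003
v -2.117 1.021 -0.486
v -2.084 -0.051 -0.099
v -2.293 0.948 -0.672
v -2.26 -0.123 -0.284
v -2.373 0.86 -0.91
v -2.341 -0.212 -0.522
v -2.343 0.77 -1.159
v -2.31 -0.301 -0.771
v -2.208 0.696 -1.376
v -2.175 -0.376 -0.988
v -1.991 0.649 -1.523
v -1.959 -0.422 -1.135
v -1.731 0.638 -1.576
v -1.698 -0.433 -1.188
v -1.471 0.665 -1.524
v -1.438 -0.407 -1.136
v -1.257 0.724 -1.377
v -1.225 -0.347 -0.989
v -1.126 0.807 -1.161
v -1.094 -0.265 -0.773
v -1.101 0.897 -0.912
v -1.068 -0.174 -0.524
v -1.185 0.981 -0.674
v -1.152 -0.09 -0.286
v -1.398 0.903 3.194
v -0.688 0.461 2.574
v -2.612 0.479 2.106
v -1.902 0.037 1.486
v -2.13 -0.393 2.406
v -1.38 -0.131 3.078
v -1.92 1.071 1.602
v -1.17 1.333 2.274
v -1.011 0.565 1.59
v -1.141 -0.34 2.087
v -2.159 1.28 2.593
v -2.289 0.375 3.09
v -5.028 0.14 0.734
v -5.692 -1.417 2.027
v -3.441 0.595 2.096
v -4.105 -0.962 3.389
v -3.875 -1.118 -0.189
v -4.539 -2.675 1.104
v -2.288 -0.663 1.173
v -2.952 -2.22 2.466
f 2 1 5
f 2 5 3
f 3 5 6
f 3 6 4
f 5 1 7
f 5 7 6
f 6 7 8
f 6 8 4
f 7 1 9
f 7 9 8
f 8 9 10
f 8 10 4
f 9 1 11
f 9 11 10
f 10 11 12
f 10 12 4
f 11 1 13
f 11 13 12
f 12 13 14
f 12 14 4
f 13 1 15
f 13 15 14
f 14 15 16
f 14 16 4
f 15 1 17
f 15 17 16
f 16 17 18
f 16 18 4
f 17 1 19
f 17 19 18
f 18 19 20
f 18 20 4
f 19 1 21
f 19 21 20
f 20 21 22
f 20 22 4
f 21 1 23
f 21 23 22
f 22 23 24
f 22 24 4
f 23 1 25
f 23 25 24
f 24 25 26
f 24 26 4
f 25 1 27
f 25 27 26
f 26 27 28
f 26 28 4
f 27 1 29
f 27 29 28
f 28 29 30
f 28 30 4
f 29 1 31
f 29 31 30
f 30 31 32
f 30 32 4
f 31 1 2
f 31 2 32
f 32 2 3
f 32 3 4
f 33 44 38
f 33 38 34
f 33 34 40
f 33 40 43
f 33 43 44
f 34 38 42
f 38 44 37
f 44 43 35
f 43 40 39
f 40 34 41
f 36 42 37
f 36 37 35
f 36 35 39
f 36 39 41
f 36 41 42
f 37 42 38
f 35 37 44
f 39 35 43
f 41 39 40
f 42 41 34
f 46 48 45
f 49 46 45
f 45 48 47
f 47 49 45
f 46 52 48
f 50 46 49
f 50 52 46
f 48 52 47
f 51 49 47
f 47 52 51
f 51 50 49
f 52 50 51



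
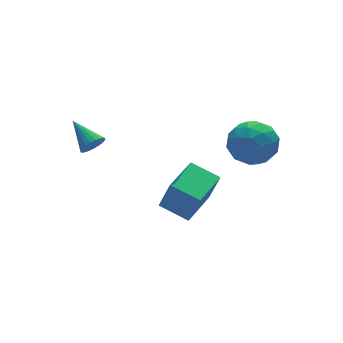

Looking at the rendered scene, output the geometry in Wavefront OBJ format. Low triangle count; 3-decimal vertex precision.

v -0.601 -0.829 -2.683
v -0.292 -1.291 -1.056
v 1.137 0.331 -2.683
v 1.446 -0.131 -1.056
v 0.214 -2.049 -3.184
v 0.523 -2.511 -1.557
v 1.952 -0.889 -3.184
v 2.261 -1.351 -1.557
v -3.041 0.612 1.445
v -2.787 0.925 0.948
v -3.279 2.028 2.215
v -3.028 0.919 0.884
v -3.272 0.866 0.905
v -3.48 0.775 1.009
v -3.621 0.659 1.179
v -3.674 0.535 1.389
v -3.63 0.423 1.608
v -3.497 0.34 1.803
v -3.294 0.299 1.942
v -3.053 0.305 2.006
v -2.81 0.357 1.985
v -2.602 0.449 1.881
v -2.46 0.565 1.711
v -2.408 0.688 1.501
v -2.451 0.8 1.282
v -2.584 0.883 1.087
v 2.361 -2.436 2.309
v 3.43 -2.968 2.557
v 1.53 -4.212 2.083
v 2.599 -4.744 2.331
v 1.993 -4.153 3.21
v 2.507 -3.056 3.349
v 2.453 -4.124 1.291
v 2.967 -3.027 1.43
v 3.487 -4.012 1.928
v 3.203 -4.029 3.114
v 1.757 -3.151 1.526
v 1.473 -3.168 2.712
v 2.969 -2.546 2.453
v 1.991 -4.634 2.187
v 1.635 -4.286 2.704
v 2.264 -4.599 2.85
v 2.426 -2.598 2.918
v 3.054 -2.911 3.064
v 2.21 -3.607 3.448
v 1.906 -4.269 1.576
v 2.534 -4.582 1.722
v 2.696 -2.581 1.79
v 3.325 -2.894 1.936
v 2.75 -3.573 1.192
v 3.63 -3.473 2.229
v 3.142 -4.516 2.096
v 3.056 -4.152 1.485
v 3.358 -3.507 1.567
v 3.463 -3.483 2.926
v 2.975 -4.526 2.793
v 2.619 -4.179 3.31
v 2.921 -3.534 3.392
v 3.497 -4.096 2.556
v 1.985 -2.654 1.847
v 1.497 -3.697 1.714
v 2.039 -3.646 1.248
v 2.341 -3.001 1.33
v 1.818 -2.664 2.544
v 1.33 -3.707 2.411
v 1.602 -3.673 3.073
v 1.904 -3.028 3.155
v 1.463 -3.084 2.084
f 2 4 1
f 5 2 1
f 1 4 3
f 3 5 1
f 2 8 4
f 6 2 5
f 6 8 2
f 4 8 3
f 7 5 3
f 3 8 7
f 7 6 5
f 8 6 7
f 10 9 12
f 10 12 11
f 12 9 13
f 12 13 11
f 13 9 14
f 13 14 11
f 14 9 15
f 14 15 11
f 15 9 16
f 15 16 11
f 16 9 17
f 16 17 11
f 17 9 18
f 17 18 11
f 18 9 19
f 18 19 11
f 19 9 20
f 19 20 11
f 20 9 21
f 20 21 11
f 21 9 22
f 21 22 11
f 22 9 23
f 22 23 11
f 23 9 24
f 23 24 11
f 24 9 25
f 24 25 11
f 25 9 26
f 25 26 11
f 26 9 10
f 26 10 11
f 27 64 43
f 64 38 67
f 43 67 32
f 64 67 43
f 27 43 39
f 43 32 44
f 39 44 28
f 43 44 39
f 27 39 48
f 39 28 49
f 48 49 34
f 39 49 48
f 27 48 60
f 48 34 63
f 60 63 37
f 48 63 60
f 27 60 64
f 60 37 68
f 64 68 38
f 60 68 64
f 28 44 55
f 44 32 58
f 55 58 36
f 44 58 55
f 32 67 45
f 67 38 66
f 45 66 31
f 67 66 45
f 38 68 65
f 68 37 61
f 65 61 29
f 68 61 65
f 37 63 62
f 63 34 50
f 62 50 33
f 63 50 62
f 34 49 54
f 49 28 51
f 54 51 35
f 49 51 54
f 30 56 42
f 56 36 57
f 42 57 31
f 56 57 42
f 30 42 40
f 42 31 41
f 40 41 29
f 42 41 40
f 30 40 47
f 40 29 46
f 47 46 33
f 40 46 47
f 30 47 52
f 47 33 53
f 52 53 35
f 47 53 52
f 30 52 56
f 52 35 59
f 56 59 36
f 52 59 56
f 31 57 45
f 57 36 58
f 45 58 32
f 57 58 45
f 29 41 65
f 41 31 66
f 65 66 38
f 41 66 65
f 33 46 62
f 46 29 61
f 62 61 37
f 46 61 62
f 35 53 54
f 53 33 50
f 54 50 34
f 53 50 54
f 36 59 55
f 59 35 51
f 55 51 28
f 59 51 55



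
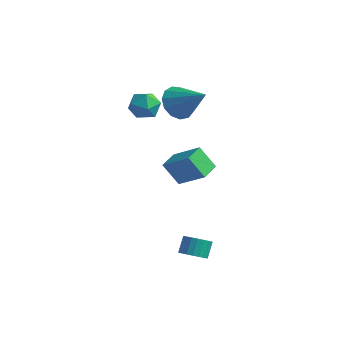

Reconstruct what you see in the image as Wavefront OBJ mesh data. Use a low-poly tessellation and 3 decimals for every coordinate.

v 3.224 -1.504 -4.155
v 3.796 -1.105 -4.331
v 3.629 -0.516 -3.541
v 3.056 -0.916 -3.365
v 3.576 -0.967 -4.481
v 3.409 -0.379 -3.69
v 3.295 -0.922 -4.573
v 3.128 -0.334 -3.783
v 3.002 -0.978 -4.594
v 2.834 -0.39 -3.803
v 2.747 -1.125 -4.539
v 2.579 -0.536 -3.748
v 2.574 -1.337 -4.417
v 2.407 -0.749 -3.626
v 2.514 -1.579 -4.25
v 2.346 -0.99 -3.46
v 2.576 -1.807 -4.067
v 2.409 -1.218 -3.276
v 2.751 -1.983 -3.899
v 2.583 -1.394 -3.108
v 3.007 -2.076 -3.776
v 2.84 -1.488 -2.985
v 3.301 -2.071 -3.718
v 3.133 -1.482 -2.927
v 3.581 -1.967 -3.735
v 3.414 -1.379 -2.944
v 3.8 -1.784 -3.826
v 3.632 -1.195 -3.035
v 3.919 -1.552 -3.973
v 3.751 -0.963 -3.182
v 3.917 -1.312 -4.152
v 3.75 -0.723 -3.361
v -1.674 3.453 2.423
v -1.068 3.522 1.544
v 0.054 3.467 3.617
v -1.188 4.088 1.712
v -1.463 4.453 2.106
v -1.805 4.5 2.6
v -2.105 4.215 3.039
v -2.268 3.688 3.282
v -2.243 3.086 3.252
v -2.037 2.601 2.959
v -1.716 2.386 2.497
v -1.381 2.51 2.011
v -1.14 2.933 1.656
v -3.956 3.291 1.747
v -3.052 3.52 1.582
v -3.508 1.96 2.358
v -2.604 2.189 2.193
v -3.099 2.659 2.848
v -3.377 3.482 2.471
v -3.183 1.998 1.469
v -3.461 2.821 1.092
v -2.575 2.721 1.411
v -2.523 3.129 2.263
v -4.037 2.351 1.677
v -3.985 2.759 2.529
v 1.957 -2.212 2.006
v 3.393 -2.072 2.979
v 1.762 -1.148 2.14
v 3.198 -1.008 3.114
v 2.702 -1.932 0.866
v 4.138 -1.792 1.84
v 2.507 -0.868 1.001
v 3.943 -0.728 1.974
f 2 1 5
f 2 5 3
f 3 5 6
f 3 6 4
f 5 1 7
f 5 7 6
f 6 7 8
f 6 8 4
f 7 1 9
f 7 9 8
f 8 9 10
f 8 10 4
f 9 1 11
f 9 11 10
f 10 11 12
f 10 12 4
f 11 1 13
f 11 13 12
f 12 13 14
f 12 14 4
f 13 1 15
f 13 15 14
f 14 15 16
f 14 16 4
f 15 1 17
f 15 17 16
f 16 17 18
f 16 18 4
f 17 1 19
f 17 19 18
f 18 19 20
f 18 20 4
f 19 1 21
f 19 21 20
f 20 21 22
f 20 22 4
f 21 1 23
f 21 23 22
f 22 23 24
f 22 24 4
f 23 1 25
f 23 25 24
f 24 25 26
f 24 26 4
f 25 1 27
f 25 27 26
f 26 27 28
f 26 28 4
f 27 1 29
f 27 29 28
f 28 29 30
f 28 30 4
f 29 1 31
f 29 31 30
f 30 31 32
f 30 32 4
f 31 1 2
f 31 2 32
f 32 2 3
f 32 3 4
f 34 33 36
f 34 36 35
f 36 33 37
f 36 37 35
f 37 33 38
f 37 38 35
f 38 33 39
f 38 39 35
f 39 33 40
f 39 40 35
f 40 33 41
f 40 41 35
f 41 33 42
f 41 42 35
f 42 33 43
f 42 43 35
f 43 33 44
f 43 44 35
f 44 33 45
f 44 45 35
f 45 33 34
f 45 34 35
f 46 57 51
f 46 51 47
f 46 47 53
f 46 53 56
f 46 56 57
f 47 51 55
f 51 57 50
f 57 56 48
f 56 53 52
f 53 47 54
f 49 55 50
f 49 50 48
f 49 48 52
f 49 52 54
f 49 54 55
f 50 55 51
f 48 50 57
f 52 48 56
f 54 52 53
f 55 54 47
f 59 61 58
f 62 59 58
f 58 61 60
f 60 62 58
f 59 65 61
f 63 59 62
f 63 65 59
f 61 65 60
f 64 62 60
f 60 65 64
f 64 63 62
f 65 63 64



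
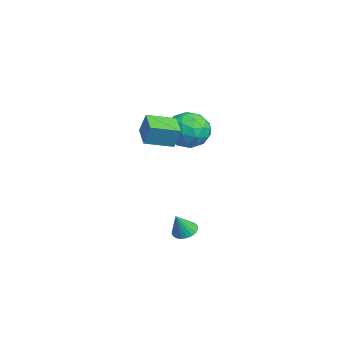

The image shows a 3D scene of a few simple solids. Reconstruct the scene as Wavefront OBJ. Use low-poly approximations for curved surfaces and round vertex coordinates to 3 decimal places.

v -1.025 3.419 0.692
v -0.238 4.25 0.463
v 0.138 2.67 1.977
v 0.925 3.501 1.748
v -0.075 3.776 2.284
v -0.793 4.239 1.49
v 0.693 2.681 0.95
v -0.025 3.144 0.156
v 0.824 3.794 0.623
v 0.35 4.47 1.447
v -0.45 2.45 0.993
v -0.924 3.126 1.817
v -0.734 3.9 0.465
v 0.634 3.02 1.975
v 0.046 3.181 2.29
v 0.509 3.67 2.156
v -1.06 3.894 1.068
v -0.597 4.382 0.934
v -0.501 4.104 2.004
v 0.497 2.538 1.506
v 0.96 3.026 1.372
v -0.609 3.25 0.284
v -0.146 3.739 0.15
v 0.401 2.816 0.436
v 0.354 4.12 0.424
v 1.037 3.68 1.18
v 0.901 3.198 0.711
v 0.478 3.47 0.244
v 0.075 4.518 0.909
v 0.758 4.078 1.664
v 0.171 4.239 1.979
v -0.252 4.512 1.512
v 0.699 4.25 1.003
v -0.858 2.842 0.776
v -0.175 2.402 1.531
v 0.152 2.408 0.928
v -0.271 2.681 0.461
v -1.137 3.24 1.26
v -0.454 2.8 2.016
v -0.578 3.45 2.196
v -1.001 3.722 1.729
v -0.799 2.67 1.437
v 2.021 0.798 2.248
v 2.26 1.088 3.325
v 1.913 2.229 1.887
v 2.152 2.519 2.964
v 3.308 0.821 1.956
v 3.547 1.111 3.033
v 3.2 2.252 1.595
v 3.439 2.542 2.672
v 2.456 2.88 -4.302
v 3.008 2.645 -4.578
v 2.824 2.38 -3.138
v 3.087 2.895 -4.495
v 3.057 3.142 -4.38
v 2.924 3.344 -4.251
v 2.709 3.465 -4.131
v 2.451 3.486 -4.04
v 2.193 3.402 -3.995
v 1.981 3.228 -4.003
v 1.852 2.993 -4.063
v 1.826 2.739 -4.164
v 1.91 2.51 -4.289
v 2.088 2.344 -4.417
v 2.33 2.272 -4.524
v 2.594 2.304 -4.593
v 2.834 2.436 -4.612
f 1 38 17
f 38 12 41
f 17 41 6
f 38 41 17
f 1 17 13
f 17 6 18
f 13 18 2
f 17 18 13
f 1 13 22
f 13 2 23
f 22 23 8
f 13 23 22
f 1 22 34
f 22 8 37
f 34 37 11
f 22 37 34
f 1 34 38
f 34 11 42
f 38 42 12
f 34 42 38
f 2 18 29
f 18 6 32
f 29 32 10
f 18 32 29
f 6 41 19
f 41 12 40
f 19 40 5
f 41 40 19
f 12 42 39
f 42 11 35
f 39 35 3
f 42 35 39
f 11 37 36
f 37 8 24
f 36 24 7
f 37 24 36
f 8 23 28
f 23 2 25
f 28 25 9
f 23 25 28
f 4 30 16
f 30 10 31
f 16 31 5
f 30 31 16
f 4 16 14
f 16 5 15
f 14 15 3
f 16 15 14
f 4 14 21
f 14 3 20
f 21 20 7
f 14 20 21
f 4 21 26
f 21 7 27
f 26 27 9
f 21 27 26
f 4 26 30
f 26 9 33
f 30 33 10
f 26 33 30
f 5 31 19
f 31 10 32
f 19 32 6
f 31 32 19
f 3 15 39
f 15 5 40
f 39 40 12
f 15 40 39
f 7 20 36
f 20 3 35
f 36 35 11
f 20 35 36
f 9 27 28
f 27 7 24
f 28 24 8
f 27 24 28
f 10 33 29
f 33 9 25
f 29 25 2
f 33 25 29
f 44 46 43
f 47 44 43
f 43 46 45
f 45 47 43
f 44 50 46
f 48 44 47
f 48 50 44
f 46 50 45
f 49 47 45
f 45 50 49
f 49 48 47
f 50 48 49
f 52 51 54
f 52 54 53
f 54 51 55
f 54 55 53
f 55 51 56
f 55 56 53
f 56 51 57
f 56 57 53
f 57 51 58
f 57 58 53
f 58 51 59
f 58 59 53
f 59 51 60
f 59 60 53
f 60 51 61
f 60 61 53
f 61 51 62
f 61 62 53
f 62 51 63
f 62 63 53
f 63 51 64
f 63 64 53
f 64 51 65
f 64 65 53
f 65 51 66
f 65 66 53
f 66 51 67
f 66 67 53
f 67 51 52
f 67 52 53



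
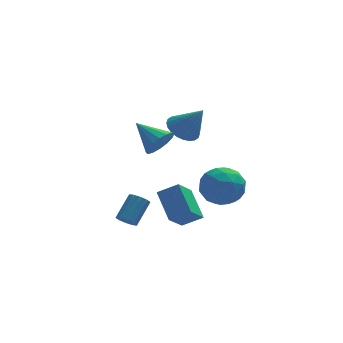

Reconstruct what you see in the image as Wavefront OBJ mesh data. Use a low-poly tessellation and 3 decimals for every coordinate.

v 2.115 -1.188 -0.817
v 2.879 -1.46 0.109
v 0.761 -2.44 -0.069
v 1.525 -2.712 0.857
v 1.013 -1.595 0.789
v 1.85 -0.821 0.327
v 1.79 -3.079 -0.287
v 2.627 -2.305 -0.749
v 2.678 -2.628 0.437
v 2.197 -1.711 1.101
v 1.443 -2.189 -1.061
v 0.962 -1.272 -0.397
v 2.616 -1.214 -0.42
v 1.024 -2.686 0.46
v 0.723 -2.03 0.42
v 1.172 -2.189 0.964
v 2.011 -0.839 -0.292
v 2.46 -0.998 0.252
v 1.363 -1.078 0.652
v 1.18 -2.902 -0.212
v 1.629 -3.061 0.332
v 2.468 -1.711 -0.924
v 2.917 -1.87 -0.38
v 2.277 -2.822 -0.612
v 2.946 -2.06 0.317
v 2.15 -2.797 0.757
v 2.306 -3.012 0.085
v 2.798 -2.557 -0.187
v 2.664 -1.522 0.708
v 1.868 -2.258 1.148
v 1.567 -1.601 1.108
v 2.059 -1.146 0.836
v 2.546 -2.208 0.901
v 1.772 -1.642 -1.108
v 0.976 -2.378 -0.668
v 1.581 -2.754 -0.796
v 2.073 -2.299 -1.068
v 1.49 -1.103 -0.717
v 0.694 -1.84 -0.277
v 0.842 -1.343 0.227
v 1.334 -0.888 -0.045
v 1.094 -1.692 -0.861
v -1.291 -2.38 3.568
v -0.83 -1.723 3.184
v -2.269 -1.2 4.412
v -1.18 -1.808 2.896
v -1.559 -2.046 2.789
v -1.867 -2.373 2.89
v -2.02 -2.703 3.173
v -1.978 -2.946 3.562
v -1.752 -3.037 3.953
v -1.402 -2.953 4.241
v -1.022 -2.715 4.348
v -0.715 -2.387 4.247
v -0.561 -2.058 3.963
v -0.603 -1.815 3.574
v 0.722 2.677 1.61
v 1.574 3.024 1.271
v 1.618 2.023 3.19
v 1.444 3.325 1.469
v 1.205 3.527 1.689
v 0.892 3.599 1.896
v 0.553 3.531 2.06
v 0.24 3.334 2.155
v 0.001 3.036 2.168
v -0.129 2.683 2.095
v -0.129 2.33 1.949
v 0 2.03 1.751
v 0.24 1.828 1.532
v 0.553 1.755 1.324
v 0.892 1.823 1.16
v 1.205 2.021 1.065
v 1.444 2.319 1.053
v 1.574 2.671 1.125
v 0.017 -0.952 -3.242
v -0.816 -2.009 -2.077
v -0.33 0.533 -2.143
v -1.163 -0.523 -0.978
v 1.063 -1.137 -2.662
v 0.23 -2.193 -1.497
v 0.716 0.349 -1.563
v -0.117 -0.708 -0.398
v -2.571 0.258 -3.409
v -2.278 -0.239 -3.209
v -1.475 0.646 -2.191
v -1.769 1.142 -2.391
v -2.079 -0.092 -3.494
v -1.276 0.793 -2.475
v -2.068 0.188 -3.746
v -1.265 1.073 -2.727
v -2.249 0.494 -3.869
v -1.446 1.379 -2.851
v -2.553 0.711 -3.817
v -1.75 1.596 -2.799
v -2.865 0.754 -3.609
v -2.062 1.639 -2.591
v -3.064 0.607 -3.325
v -2.261 1.492 -2.306
v -3.075 0.327 -3.073
v -2.272 1.212 -2.054
v -2.894 0.021 -2.949
v -2.091 0.906 -1.931
v -2.59 -0.196 -3.001
v -1.787 0.689 -1.983
f 1 38 17
f 38 12 41
f 17 41 6
f 38 41 17
f 1 17 13
f 17 6 18
f 13 18 2
f 17 18 13
f 1 13 22
f 13 2 23
f 22 23 8
f 13 23 22
f 1 22 34
f 22 8 37
f 34 37 11
f 22 37 34
f 1 34 38
f 34 11 42
f 38 42 12
f 34 42 38
f 2 18 29
f 18 6 32
f 29 32 10
f 18 32 29
f 6 41 19
f 41 12 40
f 19 40 5
f 41 40 19
f 12 42 39
f 42 11 35
f 39 35 3
f 42 35 39
f 11 37 36
f 37 8 24
f 36 24 7
f 37 24 36
f 8 23 28
f 23 2 25
f 28 25 9
f 23 25 28
f 4 30 16
f 30 10 31
f 16 31 5
f 30 31 16
f 4 16 14
f 16 5 15
f 14 15 3
f 16 15 14
f 4 14 21
f 14 3 20
f 21 20 7
f 14 20 21
f 4 21 26
f 21 7 27
f 26 27 9
f 21 27 26
f 4 26 30
f 26 9 33
f 30 33 10
f 26 33 30
f 5 31 19
f 31 10 32
f 19 32 6
f 31 32 19
f 3 15 39
f 15 5 40
f 39 40 12
f 15 40 39
f 7 20 36
f 20 3 35
f 36 35 11
f 20 35 36
f 9 27 28
f 27 7 24
f 28 24 8
f 27 24 28
f 10 33 29
f 33 9 25
f 29 25 2
f 33 25 29
f 44 43 46
f 44 46 45
f 46 43 47
f 46 47 45
f 47 43 48
f 47 48 45
f 48 43 49
f 48 49 45
f 49 43 50
f 49 50 45
f 50 43 51
f 50 51 45
f 51 43 52
f 51 52 45
f 52 43 53
f 52 53 45
f 53 43 54
f 53 54 45
f 54 43 55
f 54 55 45
f 55 43 56
f 55 56 45
f 56 43 44
f 56 44 45
f 58 57 60
f 58 60 59
f 60 57 61
f 60 61 59
f 61 57 62
f 61 62 59
f 62 57 63
f 62 63 59
f 63 57 64
f 63 64 59
f 64 57 65
f 64 65 59
f 65 57 66
f 65 66 59
f 66 57 67
f 66 67 59
f 67 57 68
f 67 68 59
f 68 57 69
f 68 69 59
f 69 57 70
f 69 70 59
f 70 57 71
f 70 71 59
f 71 57 72
f 71 72 59
f 72 57 73
f 72 73 59
f 73 57 74
f 73 74 59
f 74 57 58
f 74 58 59
f 76 78 75
f 79 76 75
f 75 78 77
f 77 79 75
f 76 82 78
f 80 76 79
f 80 82 76
f 78 82 77
f 81 79 77
f 77 82 81
f 81 80 79
f 82 80 81
f 84 83 87
f 84 87 85
f 85 87 88
f 85 88 86
f 87 83 89
f 87 89 88
f 88 89 90
f 88 90 86
f 89 83 91
f 89 91 90
f 90 91 92
f 90 92 86
f 91 83 93
f 91 93 92
f 92 93 94
f 92 94 86
f 93 83 95
f 93 95 94
f 94 95 96
f 94 96 86
f 95 83 97
f 95 97 96
f 96 97 98
f 96 98 86
f 97 83 99
f 97 99 98
f 98 99 100
f 98 100 86
f 99 83 101
f 99 101 100
f 100 101 102
f 100 102 86
f 101 83 103
f 101 103 102
f 102 103 104
f 102 104 86
f 103 83 84
f 103 84 104
f 104 84 85
f 104 85 86



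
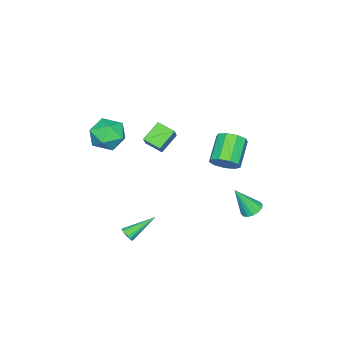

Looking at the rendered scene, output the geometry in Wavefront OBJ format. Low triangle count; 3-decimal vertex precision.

v 3.43 -1.154 -3.618
v 3.767 -0.772 -3.591
v 2.13 -0.086 -2.502
v 3.648 -0.722 -3.778
v 3.486 -0.757 -3.933
v 3.313 -0.871 -4.026
v 3.163 -1.041 -4.038
v 3.066 -1.233 -3.967
v 3.041 -1.41 -3.827
v 3.093 -1.536 -3.645
v 3.212 -1.587 -3.459
v 3.374 -1.551 -3.304
v 3.547 -1.438 -3.211
v 3.697 -1.268 -3.199
v 3.794 -1.075 -3.27
v 3.819 -0.898 -3.41
v 2.072 -2.095 3.46
v 2.951 -1.66 4.149
v 2.689 -3.9 3.811
v 3.568 -3.465 4.5
v 2.429 -3.386 4.863
v 2.047 -2.271 4.646
v 3.593 -3.289 3.314
v 3.211 -2.174 3.097
v 3.891 -2.398 4.059
v 3.172 -2.458 5.016
v 2.468 -3.102 2.944
v 1.749 -3.162 3.901
v -3.431 3.051 -4.203
v -2.731 3.185 -4.364
v -2.869 2.189 -2.477
v -2.848 3.49 -4.174
v -3.121 3.677 -3.991
v -3.477 3.697 -3.865
v -3.82 3.544 -3.83
v -4.06 3.258 -3.895
v -4.13 2.918 -4.042
v -4.014 2.613 -4.233
v -3.741 2.425 -4.415
v -3.385 2.406 -4.541
v -3.041 2.559 -4.576
v -2.802 2.844 -4.511
v -3.248 -3.049 -1.371
v -3.203 -4.186 -0.959
v -4.444 -2.772 -0.475
v -4.399 -3.909 -0.063
v -2.361 -2.631 -0.317
v -2.316 -3.768 0.095
v -3.557 -2.354 0.579
v -3.512 -3.491 0.991
v -2.433 1.749 -0.054
v -1.909 1.128 0.419
v -3.463 0.691 1.566
v -3.987 1.311 1.094
v -1.868 1.706 0.696
v -3.421 1.269 1.843
v -2.091 2.305 0.622
v -3.644 1.868 1.769
v -2.474 2.643 0.232
v -4.027 2.206 1.379
v -2.838 2.563 -0.292
v -4.392 2.126 0.856
v -3.013 2.101 -0.704
v -4.566 1.664 0.443
v -2.917 1.475 -0.812
v -4.47 1.038 0.335
v -2.594 0.976 -0.565
v -4.147 0.539 0.582
v -2.196 0.839 -0.079
v -3.75 0.402 1.068
f 2 1 4
f 2 4 3
f 4 1 5
f 4 5 3
f 5 1 6
f 5 6 3
f 6 1 7
f 6 7 3
f 7 1 8
f 7 8 3
f 8 1 9
f 8 9 3
f 9 1 10
f 9 10 3
f 10 1 11
f 10 11 3
f 11 1 12
f 11 12 3
f 12 1 13
f 12 13 3
f 13 1 14
f 13 14 3
f 14 1 15
f 14 15 3
f 15 1 16
f 15 16 3
f 16 1 2
f 16 2 3
f 17 28 22
f 17 22 18
f 17 18 24
f 17 24 27
f 17 27 28
f 18 22 26
f 22 28 21
f 28 27 19
f 27 24 23
f 24 18 25
f 20 26 21
f 20 21 19
f 20 19 23
f 20 23 25
f 20 25 26
f 21 26 22
f 19 21 28
f 23 19 27
f 25 23 24
f 26 25 18
f 30 29 32
f 30 32 31
f 32 29 33
f 32 33 31
f 33 29 34
f 33 34 31
f 34 29 35
f 34 35 31
f 35 29 36
f 35 36 31
f 36 29 37
f 36 37 31
f 37 29 38
f 37 38 31
f 38 29 39
f 38 39 31
f 39 29 40
f 39 40 31
f 40 29 41
f 40 41 31
f 41 29 42
f 41 42 31
f 42 29 30
f 42 30 31
f 44 46 43
f 47 44 43
f 43 46 45
f 45 47 43
f 44 50 46
f 48 44 47
f 48 50 44
f 46 50 45
f 49 47 45
f 45 50 49
f 49 48 47
f 50 48 49
f 52 51 55
f 52 55 53
f 53 55 56
f 53 56 54
f 55 51 57
f 55 57 56
f 56 57 58
f 56 58 54
f 57 51 59
f 57 59 58
f 58 59 60
f 58 60 54
f 59 51 61
f 59 61 60
f 60 61 62
f 60 62 54
f 61 51 63
f 61 63 62
f 62 63 64
f 62 64 54
f 63 51 65
f 63 65 64
f 64 65 66
f 64 66 54
f 65 51 67
f 65 67 66
f 66 67 68
f 66 68 54
f 67 51 69
f 67 69 68
f 68 69 70
f 68 70 54
f 69 51 52
f 69 52 70
f 70 52 53
f 70 53 54



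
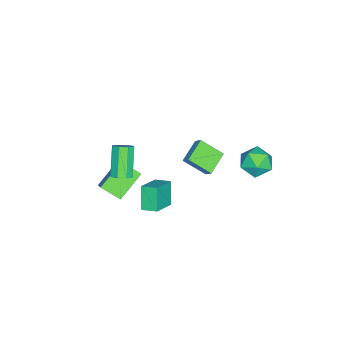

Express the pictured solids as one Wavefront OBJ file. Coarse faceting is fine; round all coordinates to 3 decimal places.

v -3.223 0.712 -3.734
v -3.068 -0.755 -2.669
v -4.769 0.983 -3.135
v -4.614 -0.485 -2.07
v -2.906 1.185 -3.13
v -2.751 -0.283 -2.065
v -4.452 1.455 -2.531
v -4.297 -0.012 -1.466
v -1.452 -4.395 -2.331
v -0.61 -3.849 -1.428
v -1.454 -3.111 -3.106
v -0.612 -2.564 -2.204
v 0.252 -5.096 -3.496
v 1.094 -4.549 -2.594
v 0.25 -3.811 -4.272
v 1.092 -3.265 -3.369
v -0.35 -1.552 -4.635
v -1.224 -1.894 -3.218
v -0.321 -0.517 -4.368
v -1.196 -0.858 -2.951
v 1.296 -1.842 -3.689
v 0.421 -2.183 -2.272
v 1.324 -0.806 -3.422
v 0.45 -1.148 -2.005
v 4.239 -1.875 2.916
v 4.644 -2.375 3.135
v 3.326 -2.766 4.682
v 2.921 -2.265 4.464
v 4.761 -1.916 3.35
v 3.443 -2.307 4.898
v 4.572 -1.433 3.312
v 3.254 -1.824 4.859
v 4.188 -1.208 3.041
v 2.87 -1.599 4.589
v 3.834 -1.374 2.698
v 2.516 -1.765 4.245
v 3.717 -1.833 2.482
v 2.399 -2.224 4.03
v 3.906 -2.316 2.521
v 2.588 -2.707 4.068
v 4.29 -2.541 2.791
v 2.972 -2.932 4.339
v -4.363 4.586 -1.54
v -3.631 4.528 -0.619
v -3.389 3.192 -2.401
v -2.657 3.134 -1.48
v -3.775 2.781 -1.367
v -4.377 3.643 -0.835
v -2.643 4.077 -2.185
v -3.245 4.939 -1.653
v -2.568 4.214 -1.018
v -3.268 3.413 -0.512
v -3.752 4.307 -2.508
v -4.452 3.506 -2.002
f 2 4 1
f 5 2 1
f 1 4 3
f 3 5 1
f 2 8 4
f 6 2 5
f 6 8 2
f 4 8 3
f 7 5 3
f 3 8 7
f 7 6 5
f 8 6 7
f 10 12 9
f 13 10 9
f 9 12 11
f 11 13 9
f 10 16 12
f 14 10 13
f 14 16 10
f 12 16 11
f 15 13 11
f 11 16 15
f 15 14 13
f 16 14 15
f 18 20 17
f 21 18 17
f 17 20 19
f 19 21 17
f 18 24 20
f 22 18 21
f 22 24 18
f 20 24 19
f 23 21 19
f 19 24 23
f 23 22 21
f 24 22 23
f 26 25 29
f 26 29 27
f 27 29 30
f 27 30 28
f 29 25 31
f 29 31 30
f 30 31 32
f 30 32 28
f 31 25 33
f 31 33 32
f 32 33 34
f 32 34 28
f 33 25 35
f 33 35 34
f 34 35 36
f 34 36 28
f 35 25 37
f 35 37 36
f 36 37 38
f 36 38 28
f 37 25 39
f 37 39 38
f 38 39 40
f 38 40 28
f 39 25 41
f 39 41 40
f 40 41 42
f 40 42 28
f 41 25 26
f 41 26 42
f 42 26 27
f 42 27 28
f 43 54 48
f 43 48 44
f 43 44 50
f 43 50 53
f 43 53 54
f 44 48 52
f 48 54 47
f 54 53 45
f 53 50 49
f 50 44 51
f 46 52 47
f 46 47 45
f 46 45 49
f 46 49 51
f 46 51 52
f 47 52 48
f 45 47 54
f 49 45 53
f 51 49 50
f 52 51 44



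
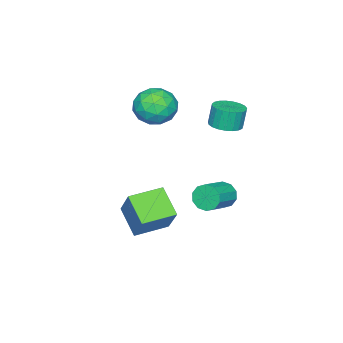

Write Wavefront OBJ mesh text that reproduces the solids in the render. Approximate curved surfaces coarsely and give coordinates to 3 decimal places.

v -2.091 0.052 1.302
v -1.261 -0.215 1.478
v -1.498 -0.14 2.714
v -2.329 0.128 2.538
v -1.222 0.152 1.464
v -1.459 0.228 2.699
v -1.333 0.503 1.421
v -1.57 0.578 2.656
v -1.575 0.775 1.358
v -1.812 0.851 2.593
v -1.907 0.923 1.285
v -2.144 0.998 2.52
v -2.27 0.92 1.215
v -2.507 0.995 2.45
v -2.603 0.767 1.161
v -2.84 0.842 2.396
v -2.847 0.49 1.131
v -3.084 0.566 2.366
v -2.96 0.138 1.13
v -3.198 0.213 2.365
v -2.923 -0.229 1.16
v -3.161 -0.154 2.395
v -2.743 -0.547 1.214
v -2.98 -0.472 2.449
v -2.45 -0.762 1.283
v -2.687 -0.687 2.518
v -2.094 -0.836 1.356
v -2.332 -0.761 2.591
v -1.739 -0.756 1.42
v -1.976 -0.681 2.655
v -1.444 -0.537 1.463
v -1.681 -0.462 2.698
v 1.954 2.414 -0.745
v 2.233 2.141 -1.42
v 3.725 2.112 -0.79
v 3.446 2.386 -0.115
v 2.249 2.623 -1.436
v 3.742 2.594 -0.807
v 2.152 3.025 -1.188
v 3.645 2.996 -0.559
v 1.98 3.194 -0.771
v 3.472 3.165 -0.142
v 1.797 3.065 -0.344
v 3.29 3.036 0.286
v 1.675 2.688 -0.07
v 3.167 2.659 0.56
v 1.658 2.206 -0.053
v 3.151 2.177 0.576
v 1.755 1.804 -0.301
v 3.248 1.775 0.328
v 1.928 1.635 -0.718
v 3.42 1.606 -0.089
v 2.11 1.764 -1.146
v 3.603 1.735 -0.516
v 1.993 -1.482 -2.529
v 2.812 -0.458 -0.787
v 2.703 -0.214 -3.608
v 3.521 0.81 -1.866
v 3.539 -2.47 -2.674
v 4.357 -1.446 -0.932
v 4.248 -1.202 -3.753
v 5.067 -0.178 -2.011
v -2.06 -3.25 0.667
v -1.207 -2.78 1.452
v -2.113 -4.96 1.748
v -1.26 -4.49 2.533
v -2.416 -4.013 2.508
v -2.383 -2.956 1.839
v -0.937 -4.784 1.361
v -0.904 -3.727 0.692
v -0.512 -3.728 1.88
v -1.426 -3.252 2.589
v -1.894 -4.488 0.611
v -2.808 -4.012 1.32
v -1.629 -2.865 0.964
v -1.691 -4.875 2.236
v -2.371 -4.595 2.221
v -1.869 -4.319 2.682
v -2.32 -2.968 1.192
v -1.818 -2.692 1.653
v -2.529 -3.417 2.274
v -1.502 -5.048 1.547
v -1 -4.772 2.008
v -1.451 -3.421 0.518
v -0.949 -3.145 0.979
v -0.791 -4.323 0.926
v -0.719 -3.146 1.678
v -0.75 -4.151 2.313
v -0.56 -4.324 1.624
v -0.541 -3.703 1.231
v -1.256 -2.866 2.094
v -1.287 -3.871 2.73
v -1.967 -3.59 2.715
v -1.948 -2.969 2.322
v -0.848 -3.423 2.346
v -2.033 -3.869 0.47
v -2.064 -4.874 1.106
v -1.372 -4.771 0.878
v -1.353 -4.15 0.485
v -2.57 -3.589 0.887
v -2.601 -4.594 1.522
v -2.779 -4.037 1.969
v -2.76 -3.416 1.576
v -2.472 -4.317 0.854
f 2 1 5
f 2 5 3
f 3 5 6
f 3 6 4
f 5 1 7
f 5 7 6
f 6 7 8
f 6 8 4
f 7 1 9
f 7 9 8
f 8 9 10
f 8 10 4
f 9 1 11
f 9 11 10
f 10 11 12
f 10 12 4
f 11 1 13
f 11 13 12
f 12 13 14
f 12 14 4
f 13 1 15
f 13 15 14
f 14 15 16
f 14 16 4
f 15 1 17
f 15 17 16
f 16 17 18
f 16 18 4
f 17 1 19
f 17 19 18
f 18 19 20
f 18 20 4
f 19 1 21
f 19 21 20
f 20 21 22
f 20 22 4
f 21 1 23
f 21 23 22
f 22 23 24
f 22 24 4
f 23 1 25
f 23 25 24
f 24 25 26
f 24 26 4
f 25 1 27
f 25 27 26
f 26 27 28
f 26 28 4
f 27 1 29
f 27 29 28
f 28 29 30
f 28 30 4
f 29 1 31
f 29 31 30
f 30 31 32
f 30 32 4
f 31 1 2
f 31 2 32
f 32 2 3
f 32 3 4
f 34 33 37
f 34 37 35
f 35 37 38
f 35 38 36
f 37 33 39
f 37 39 38
f 38 39 40
f 38 40 36
f 39 33 41
f 39 41 40
f 40 41 42
f 40 42 36
f 41 33 43
f 41 43 42
f 42 43 44
f 42 44 36
f 43 33 45
f 43 45 44
f 44 45 46
f 44 46 36
f 45 33 47
f 45 47 46
f 46 47 48
f 46 48 36
f 47 33 49
f 47 49 48
f 48 49 50
f 48 50 36
f 49 33 51
f 49 51 50
f 50 51 52
f 50 52 36
f 51 33 53
f 51 53 52
f 52 53 54
f 52 54 36
f 53 33 34
f 53 34 54
f 54 34 35
f 54 35 36
f 56 58 55
f 59 56 55
f 55 58 57
f 57 59 55
f 56 62 58
f 60 56 59
f 60 62 56
f 58 62 57
f 61 59 57
f 57 62 61
f 61 60 59
f 62 60 61
f 63 100 79
f 100 74 103
f 79 103 68
f 100 103 79
f 63 79 75
f 79 68 80
f 75 80 64
f 79 80 75
f 63 75 84
f 75 64 85
f 84 85 70
f 75 85 84
f 63 84 96
f 84 70 99
f 96 99 73
f 84 99 96
f 63 96 100
f 96 73 104
f 100 104 74
f 96 104 100
f 64 80 91
f 80 68 94
f 91 94 72
f 80 94 91
f 68 103 81
f 103 74 102
f 81 102 67
f 103 102 81
f 74 104 101
f 104 73 97
f 101 97 65
f 104 97 101
f 73 99 98
f 99 70 86
f 98 86 69
f 99 86 98
f 70 85 90
f 85 64 87
f 90 87 71
f 85 87 90
f 66 92 78
f 92 72 93
f 78 93 67
f 92 93 78
f 66 78 76
f 78 67 77
f 76 77 65
f 78 77 76
f 66 76 83
f 76 65 82
f 83 82 69
f 76 82 83
f 66 83 88
f 83 69 89
f 88 89 71
f 83 89 88
f 66 88 92
f 88 71 95
f 92 95 72
f 88 95 92
f 67 93 81
f 93 72 94
f 81 94 68
f 93 94 81
f 65 77 101
f 77 67 102
f 101 102 74
f 77 102 101
f 69 82 98
f 82 65 97
f 98 97 73
f 82 97 98
f 71 89 90
f 89 69 86
f 90 86 70
f 89 86 90
f 72 95 91
f 95 71 87
f 91 87 64
f 95 87 91



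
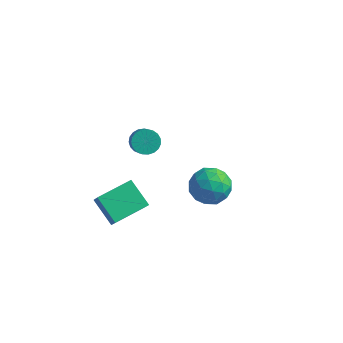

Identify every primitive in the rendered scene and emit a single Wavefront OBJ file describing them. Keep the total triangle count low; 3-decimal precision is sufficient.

v -3.646 2.198 -1.954
v -3.276 1.774 -2.563
v -2.703 1.057 -1.715
v -3.074 1.482 -1.106
v -3.048 2.026 -2.503
v -2.475 1.31 -1.655
v -2.924 2.309 -2.349
v -2.351 1.592 -1.5
v -2.925 2.572 -2.125
v -2.352 1.855 -1.277
v -3.051 2.771 -1.873
v -2.478 2.054 -1.024
v -3.28 2.871 -1.634
v -2.707 2.154 -0.785
v -3.572 2.854 -1.451
v -2.999 2.137 -0.602
v -3.877 2.724 -1.355
v -3.304 2.007 -0.506
v -4.142 2.503 -1.362
v -3.569 1.787 -0.514
v -4.321 2.23 -1.472
v -3.748 1.513 -0.623
v -4.384 1.951 -1.665
v -3.811 1.234 -0.817
v -4.319 1.715 -1.909
v -3.747 0.998 -1.06
v -4.138 1.562 -2.16
v -3.565 0.845 -1.311
v -3.872 1.52 -2.375
v -3.299 0.803 -1.527
v -3.567 1.595 -2.518
v -2.994 0.878 -1.669
v 2.491 -3.185 2.504
v 3.526 -2.708 2.169
v 3.434 -4.552 3.471
v 4.469 -4.075 3.136
v 3.77 -3.498 3.904
v 3.187 -2.653 3.306
v 3.773 -4.607 2.334
v 3.19 -3.762 1.736
v 4.318 -3.587 2.064
v 4.317 -2.901 3.034
v 2.643 -4.359 2.606
v 2.642 -3.673 3.576
v 2.925 -2.826 2.252
v 4.035 -4.434 3.388
v 3.624 -4.095 3.84
v 4.232 -3.814 3.643
v 2.726 -2.794 2.92
v 3.335 -2.514 2.723
v 3.478 -2.978 3.743
v 3.625 -4.746 2.917
v 4.234 -4.466 2.72
v 2.728 -3.446 1.997
v 3.336 -3.165 1.8
v 3.482 -4.282 1.897
v 4 -3.062 1.993
v 4.554 -3.866 2.561
v 4.145 -4.179 2.089
v 3.802 -3.682 1.738
v 3.999 -2.659 2.563
v 4.553 -3.463 3.132
v 4.142 -3.124 3.583
v 3.8 -2.627 3.232
v 4.465 -3.176 2.501
v 2.407 -3.797 2.508
v 2.961 -4.601 3.077
v 3.16 -4.633 2.408
v 2.818 -4.136 2.057
v 2.406 -3.394 3.079
v 2.96 -4.198 3.647
v 3.158 -3.578 3.902
v 2.815 -3.081 3.551
v 2.495 -4.084 3.139
v -3.608 -3.418 -2.208
v -3.048 -3.941 -1.196
v -2.579 -1.58 -1.828
v -2.018 -2.104 -0.816
v -2.222 -3.976 -3.264
v -1.661 -4.5 -2.252
v -1.192 -2.139 -2.884
v -0.632 -2.662 -1.872
f 2 1 5
f 2 5 3
f 3 5 6
f 3 6 4
f 5 1 7
f 5 7 6
f 6 7 8
f 6 8 4
f 7 1 9
f 7 9 8
f 8 9 10
f 8 10 4
f 9 1 11
f 9 11 10
f 10 11 12
f 10 12 4
f 11 1 13
f 11 13 12
f 12 13 14
f 12 14 4
f 13 1 15
f 13 15 14
f 14 15 16
f 14 16 4
f 15 1 17
f 15 17 16
f 16 17 18
f 16 18 4
f 17 1 19
f 17 19 18
f 18 19 20
f 18 20 4
f 19 1 21
f 19 21 20
f 20 21 22
f 20 22 4
f 21 1 23
f 21 23 22
f 22 23 24
f 22 24 4
f 23 1 25
f 23 25 24
f 24 25 26
f 24 26 4
f 25 1 27
f 25 27 26
f 26 27 28
f 26 28 4
f 27 1 29
f 27 29 28
f 28 29 30
f 28 30 4
f 29 1 31
f 29 31 30
f 30 31 32
f 30 32 4
f 31 1 2
f 31 2 32
f 32 2 3
f 32 3 4
f 33 70 49
f 70 44 73
f 49 73 38
f 70 73 49
f 33 49 45
f 49 38 50
f 45 50 34
f 49 50 45
f 33 45 54
f 45 34 55
f 54 55 40
f 45 55 54
f 33 54 66
f 54 40 69
f 66 69 43
f 54 69 66
f 33 66 70
f 66 43 74
f 70 74 44
f 66 74 70
f 34 50 61
f 50 38 64
f 61 64 42
f 50 64 61
f 38 73 51
f 73 44 72
f 51 72 37
f 73 72 51
f 44 74 71
f 74 43 67
f 71 67 35
f 74 67 71
f 43 69 68
f 69 40 56
f 68 56 39
f 69 56 68
f 40 55 60
f 55 34 57
f 60 57 41
f 55 57 60
f 36 62 48
f 62 42 63
f 48 63 37
f 62 63 48
f 36 48 46
f 48 37 47
f 46 47 35
f 48 47 46
f 36 46 53
f 46 35 52
f 53 52 39
f 46 52 53
f 36 53 58
f 53 39 59
f 58 59 41
f 53 59 58
f 36 58 62
f 58 41 65
f 62 65 42
f 58 65 62
f 37 63 51
f 63 42 64
f 51 64 38
f 63 64 51
f 35 47 71
f 47 37 72
f 71 72 44
f 47 72 71
f 39 52 68
f 52 35 67
f 68 67 43
f 52 67 68
f 41 59 60
f 59 39 56
f 60 56 40
f 59 56 60
f 42 65 61
f 65 41 57
f 61 57 34
f 65 57 61
f 76 78 75
f 79 76 75
f 75 78 77
f 77 79 75
f 76 82 78
f 80 76 79
f 80 82 76
f 78 82 77
f 81 79 77
f 77 82 81
f 81 80 79
f 82 80 81

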